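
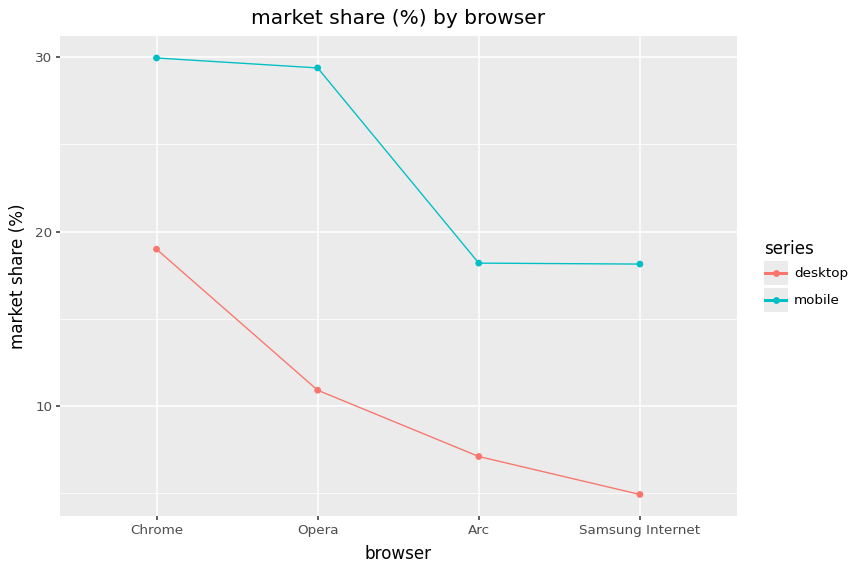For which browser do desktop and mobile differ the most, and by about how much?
Opera: desktop ≈ 10, mobile ≈ 30 → gap ≈ 20. Next-largest (Samsung Internet) is only ≈ 15.

Opera, ≈ 20 %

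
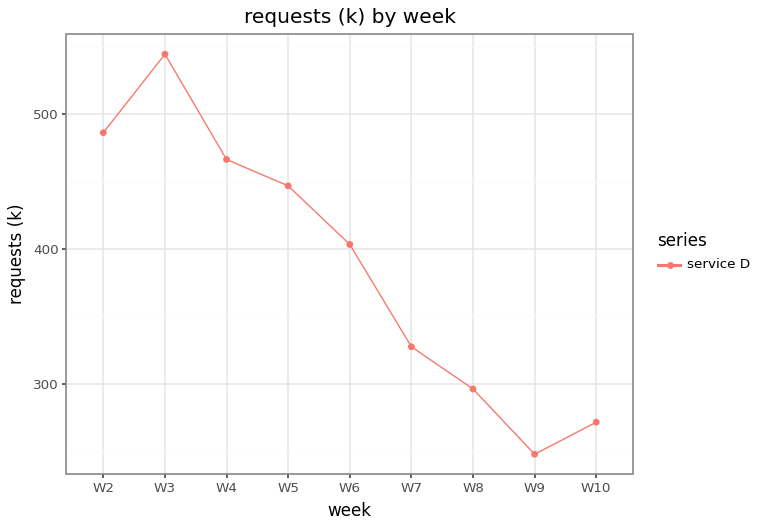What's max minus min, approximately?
Max W3 ≈ 550, min W9 ≈ 250; range ≈ 300.

≈ 300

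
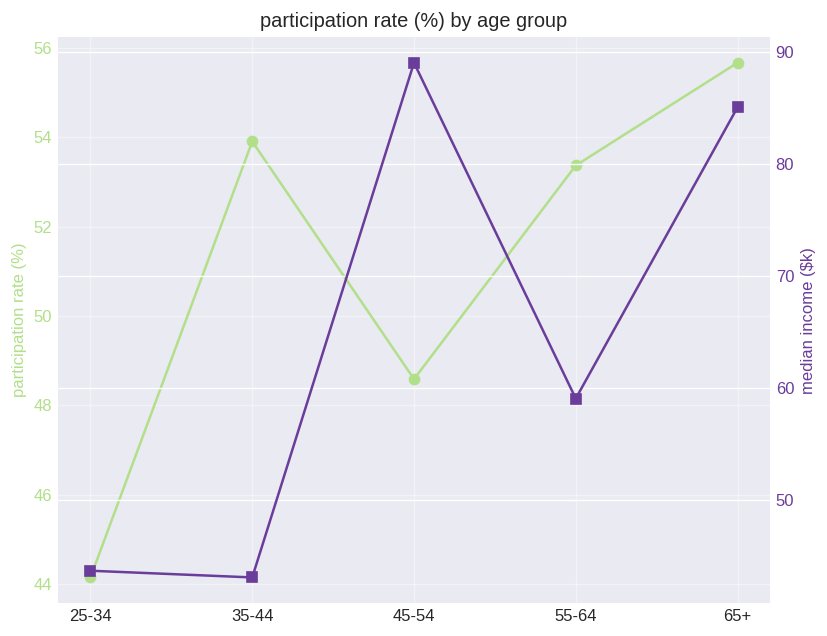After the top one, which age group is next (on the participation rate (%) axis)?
Top 3 (on the participation rate (%) axis): 65+ ≈ 56, 35-44 ≈ 54, 55-64 ≈ 53.

35-44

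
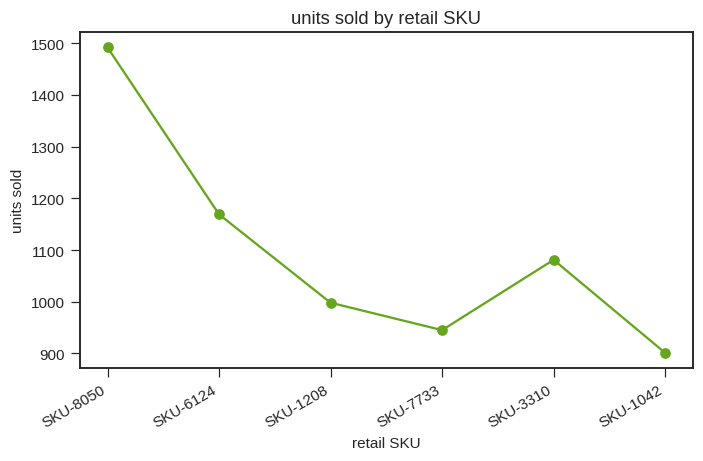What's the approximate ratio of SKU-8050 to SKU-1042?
SKU-8050 ≈ 1500, SKU-1042 ≈ 900; 1500/900 ≈ 1.67.

≈ 1.67×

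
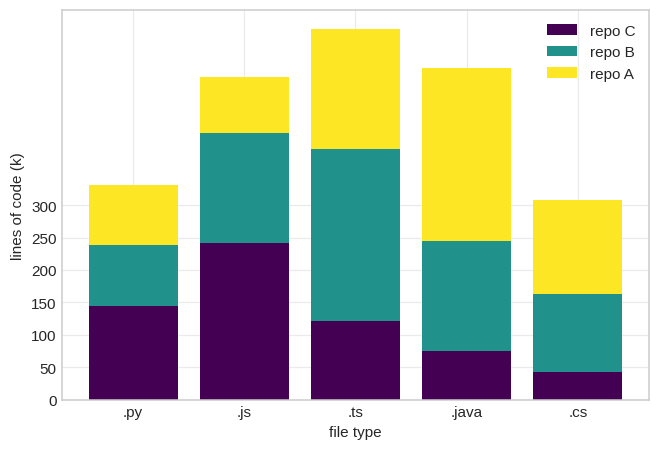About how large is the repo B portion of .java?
repo B top ≈ 250, bottom ≈ 50; segment ≈ 200.

≈ 200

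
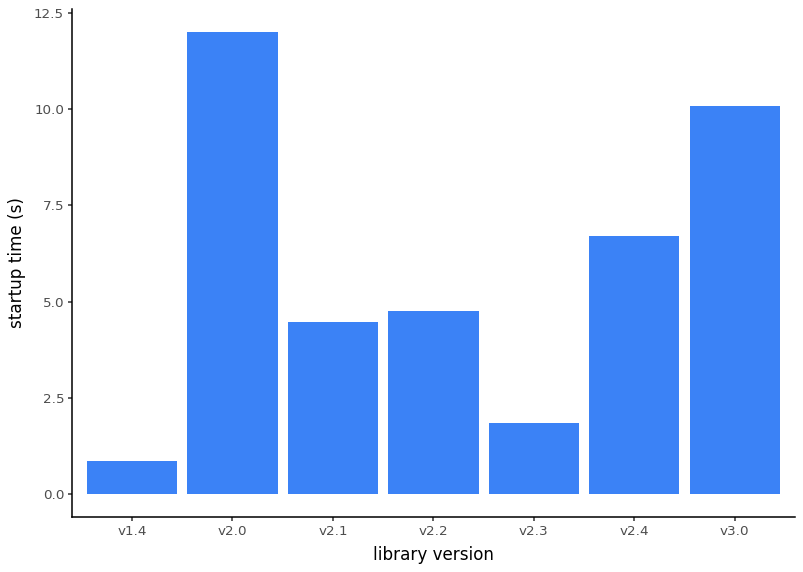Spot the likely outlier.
v2.0

v2.0 ≈ 12; the rest sit between ≈ 1 and ≈ 10.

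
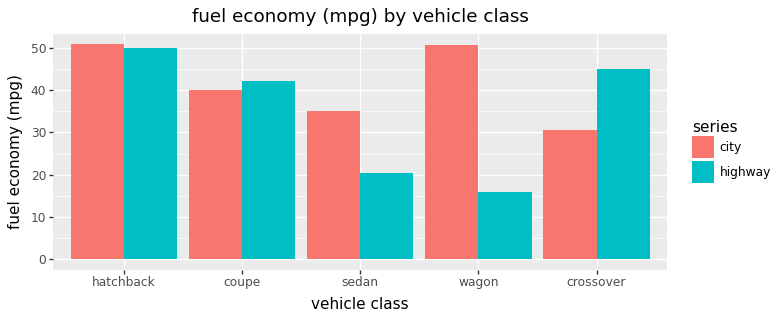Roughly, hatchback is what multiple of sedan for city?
≈ 1.43×

hatchback ≈ 50, sedan ≈ 35; 50/35 ≈ 1.43.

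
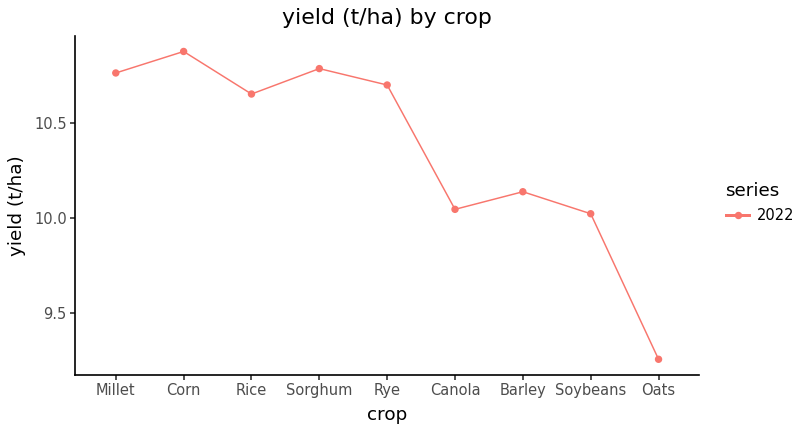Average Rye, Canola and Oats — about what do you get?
≈ 9.93

(10.6 + 10.0 + 9.2) / 3 ≈ 9.93.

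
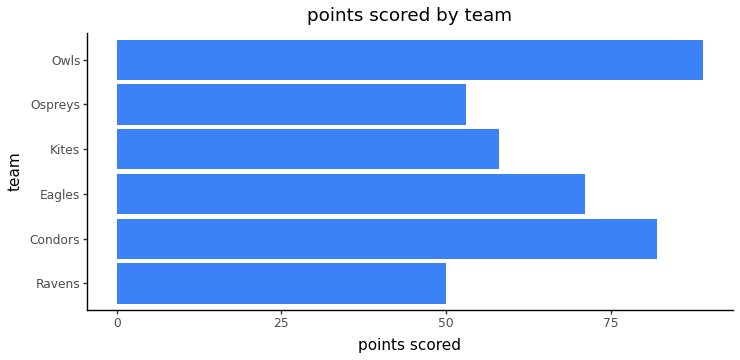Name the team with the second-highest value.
Condors

Top 3: Owls ≈ 90, Condors ≈ 80, Eagles ≈ 70.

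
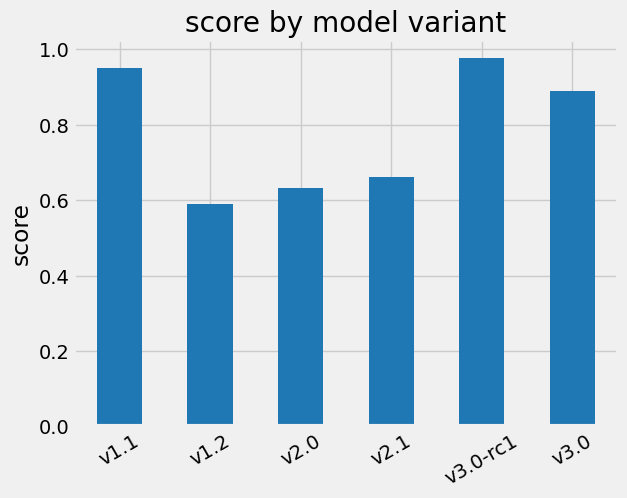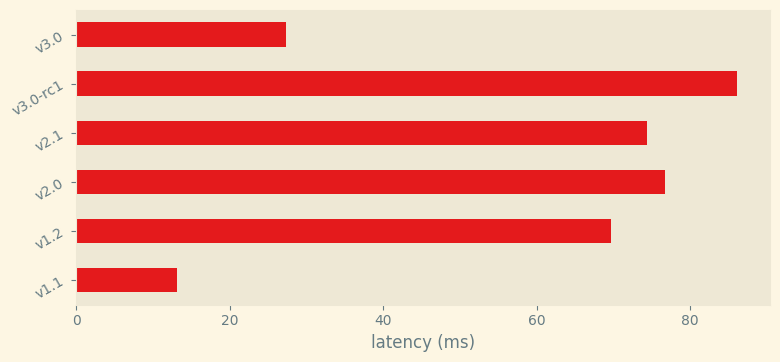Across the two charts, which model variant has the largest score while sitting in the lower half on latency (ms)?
Chart 2 median latency (ms) ≈ 70; below-median model variants: v1.1, v1.2, v3.0. Among those, v1.1 has the highest score (≈ 1).

v1.1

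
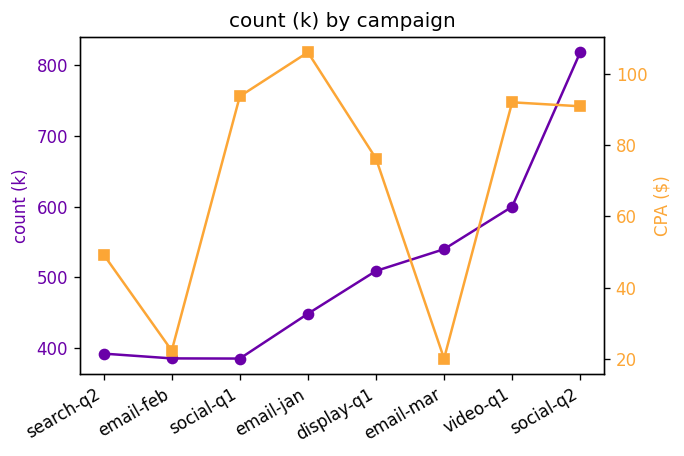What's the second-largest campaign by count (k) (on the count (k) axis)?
video-q1

Top 3 (on the count (k) axis): social-q2 ≈ 800, video-q1 ≈ 600, email-mar ≈ 550.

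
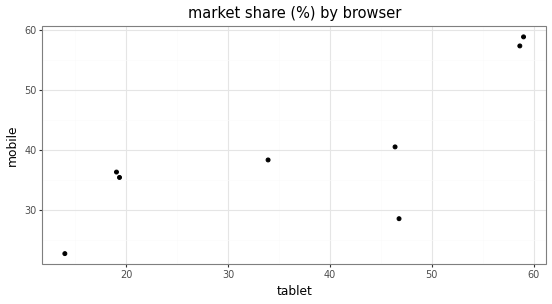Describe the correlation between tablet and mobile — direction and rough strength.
Points are positively correlated; strong (|r| ≈ 0.8).

positive, strong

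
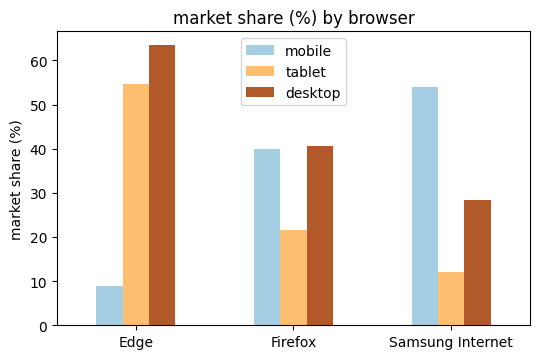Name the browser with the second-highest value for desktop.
Top 3 for desktop: Edge ≈ 60, Firefox ≈ 40, Samsung Internet ≈ 30.

Firefox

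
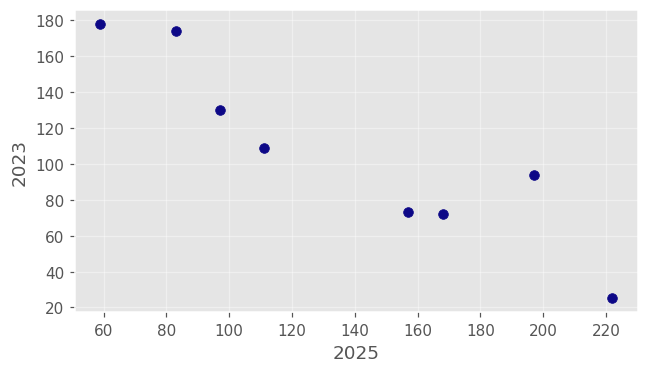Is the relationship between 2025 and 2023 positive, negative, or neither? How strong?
negative, strong

Points are negatively correlated; strong (|r| ≈ 0.9).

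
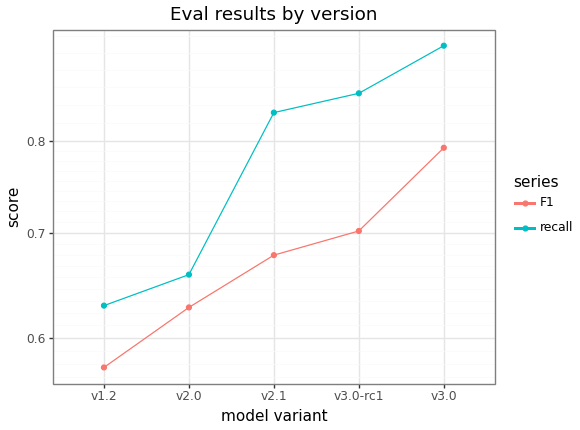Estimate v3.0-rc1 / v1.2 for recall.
v3.0-rc1 ≈ 0.85, v1.2 ≈ 0.65; 0.85/0.65 ≈ 1.31.

≈ 1.31×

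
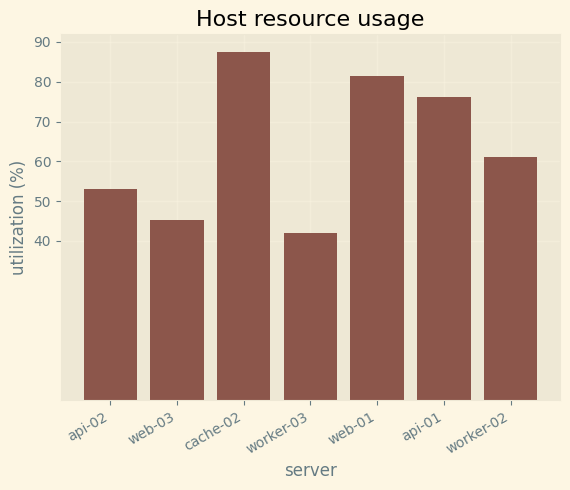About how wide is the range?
≈ 50

Max cache-02 ≈ 90, min worker-03 ≈ 40; range ≈ 50.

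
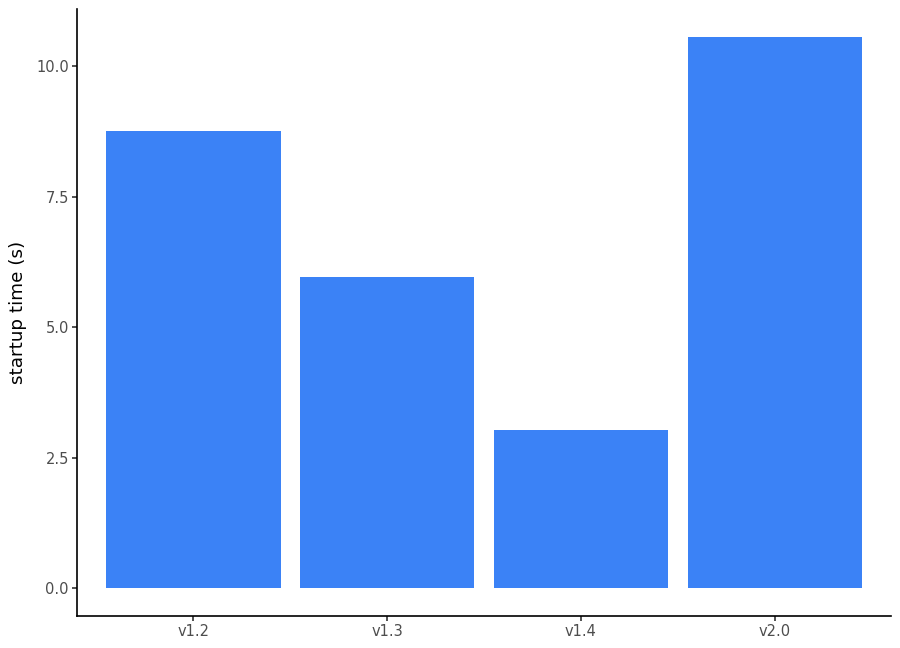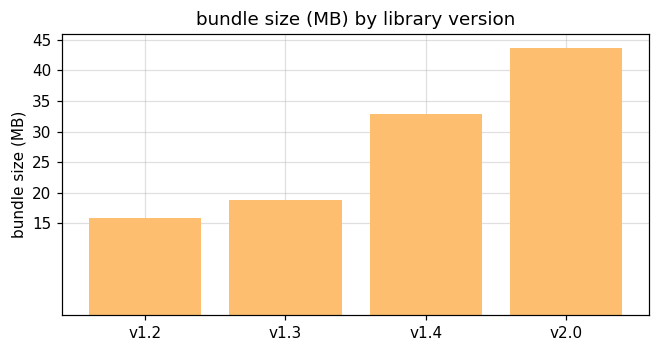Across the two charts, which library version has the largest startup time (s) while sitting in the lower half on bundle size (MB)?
Chart 2 median bundle size (MB) ≈ 25; below-median library versions: v1.2, v1.3. Among those, v1.2 has the highest startup time (s) (≈ 9).

v1.2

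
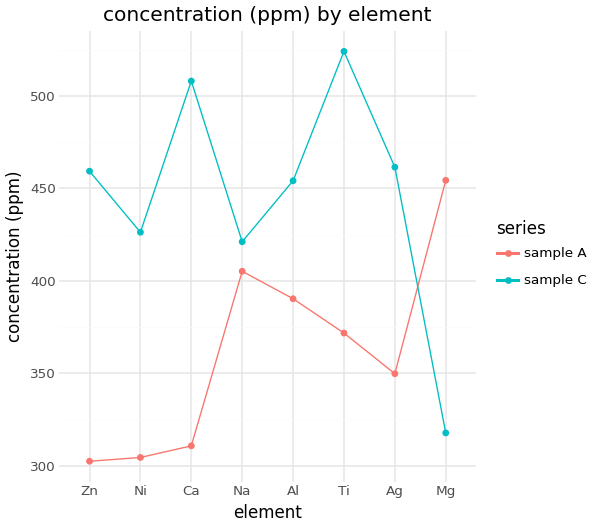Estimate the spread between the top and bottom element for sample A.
≈ 160

Max Mg ≈ 460, min Zn ≈ 300; range ≈ 160.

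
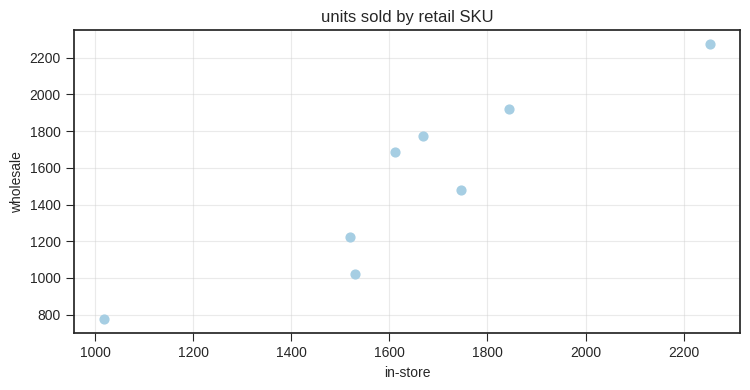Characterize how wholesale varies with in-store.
positive, strong

Points are positively correlated; strong (|r| ≈ 0.9).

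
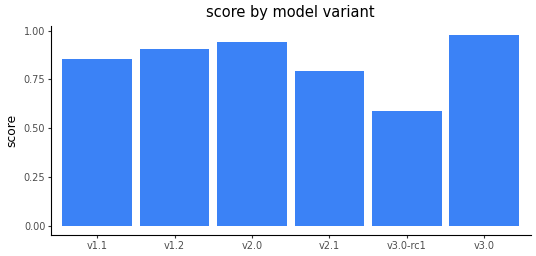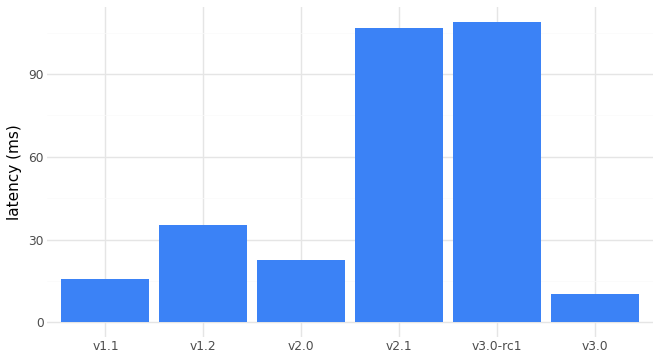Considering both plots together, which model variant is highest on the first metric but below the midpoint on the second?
v3.0

Chart 2 median latency (ms) ≈ 30; below-median model variants: v1.1, v2.0, v3.0. Among those, v3.0 has the highest score (≈ 1).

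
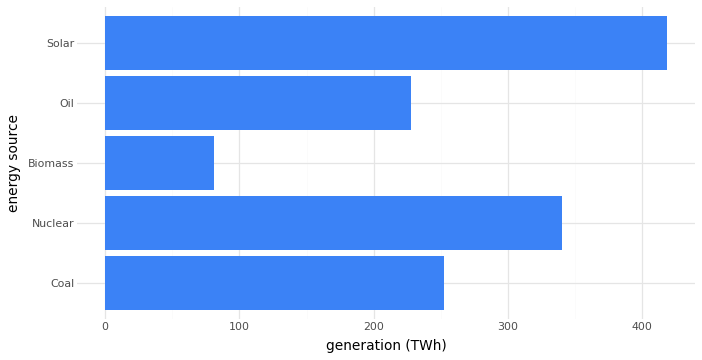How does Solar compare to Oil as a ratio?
Solar ≈ 400, Oil ≈ 250; 400/250 ≈ 1.6.

≈ 1.6×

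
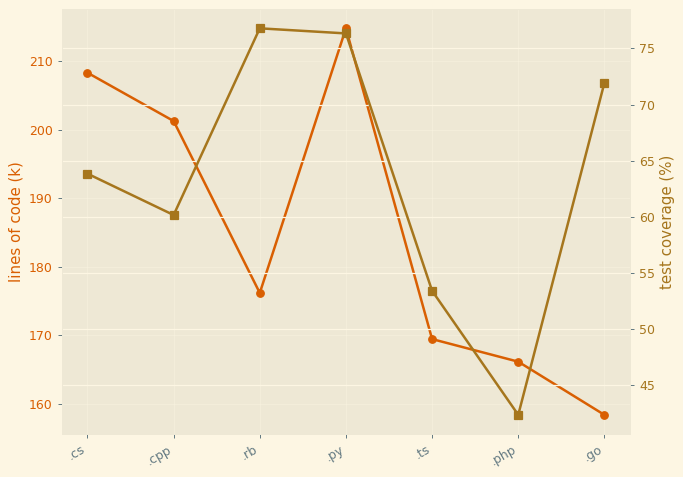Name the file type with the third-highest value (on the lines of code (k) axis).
.cpp

Top 4 (on the lines of code (k) axis): .py ≈ 215, .cs ≈ 210, .cpp ≈ 200, .rb ≈ 175.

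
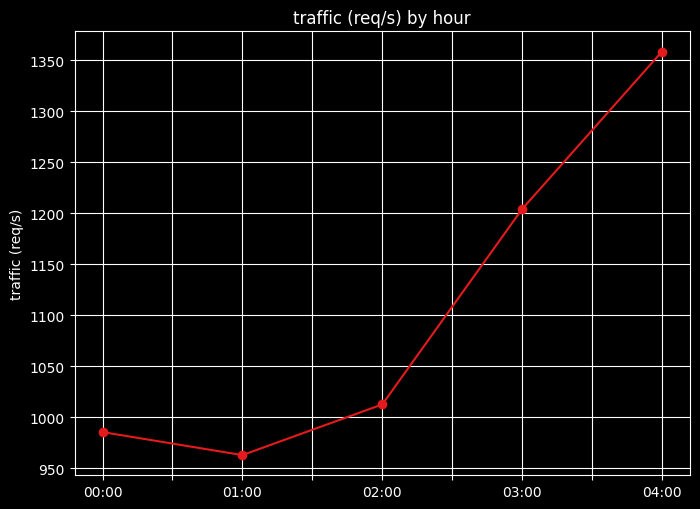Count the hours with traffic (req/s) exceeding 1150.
Above 1150: 03:00, 04:00.

2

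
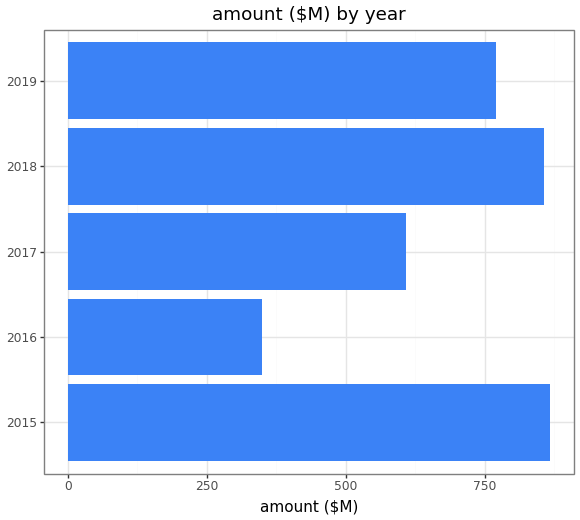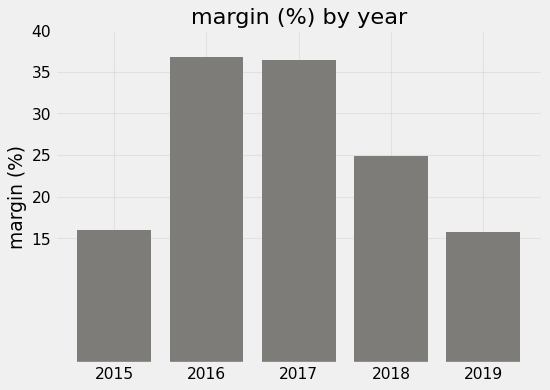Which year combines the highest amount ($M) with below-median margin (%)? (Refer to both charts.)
Chart 2 median margin (%) ≈ 25; below-median years: 2015, 2019. Among those, 2015 has the highest amount ($M) (≈ 900).

2015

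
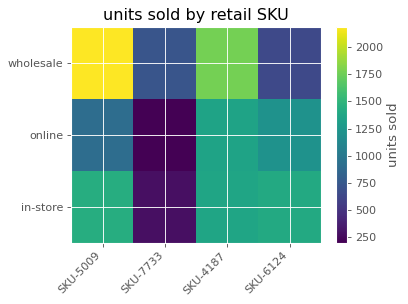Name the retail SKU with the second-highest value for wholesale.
SKU-4187

Top 3 for wholesale: SKU-5009 ≈ 2200, SKU-4187 ≈ 1800, SKU-7733 ≈ 800.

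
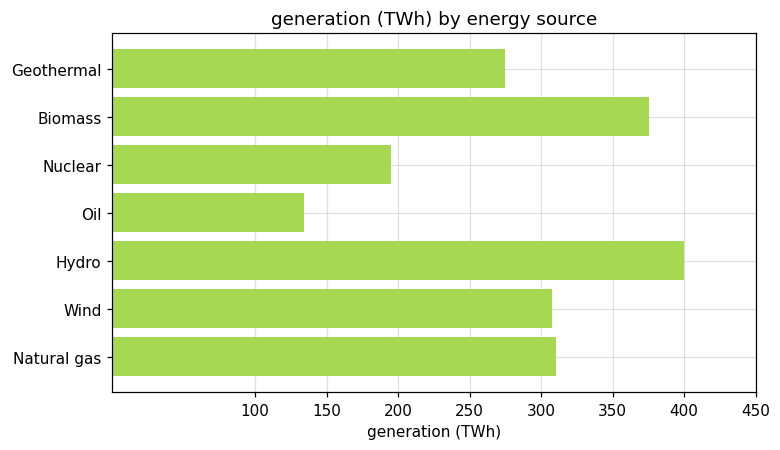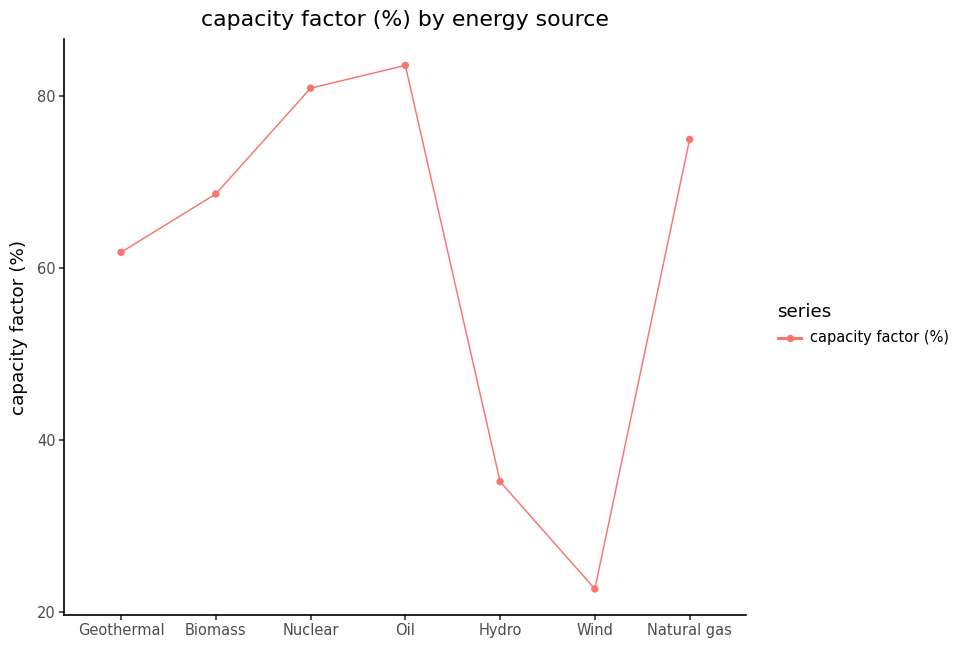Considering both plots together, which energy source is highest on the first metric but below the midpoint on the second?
Hydro

Chart 2 median capacity factor (%) ≈ 70; below-median energy sources: Geothermal, Hydro, Wind. Among those, Hydro has the highest generation (TWh) (≈ 400).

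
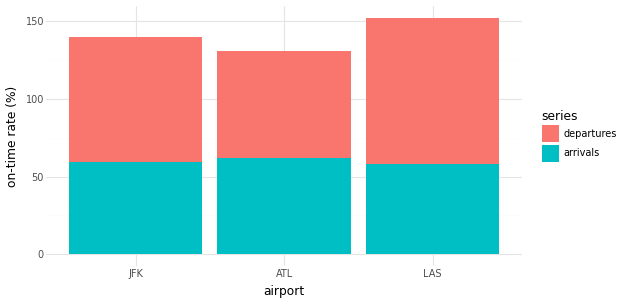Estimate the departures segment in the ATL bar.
≈ 80

departures top ≈ 140, bottom ≈ 60; segment ≈ 80.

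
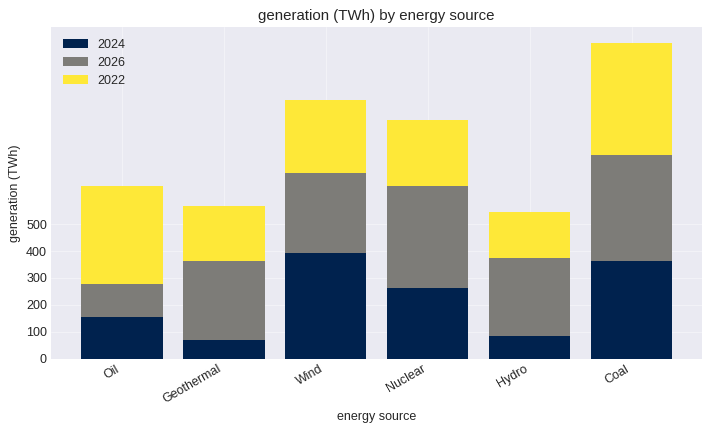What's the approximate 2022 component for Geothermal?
2022 top ≈ 600, bottom ≈ 400; segment ≈ 200.

≈ 200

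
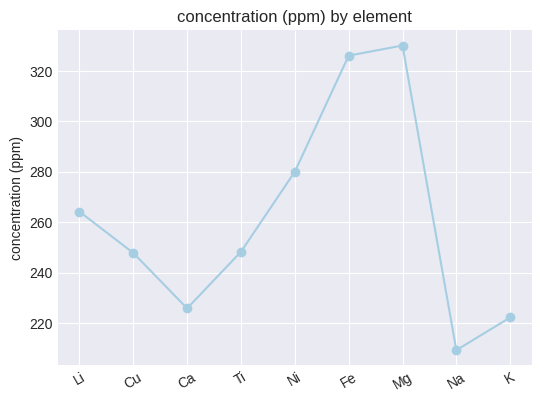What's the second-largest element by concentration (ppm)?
Fe

Top 3: Mg ≈ 340, Fe ≈ 320, Ni ≈ 280.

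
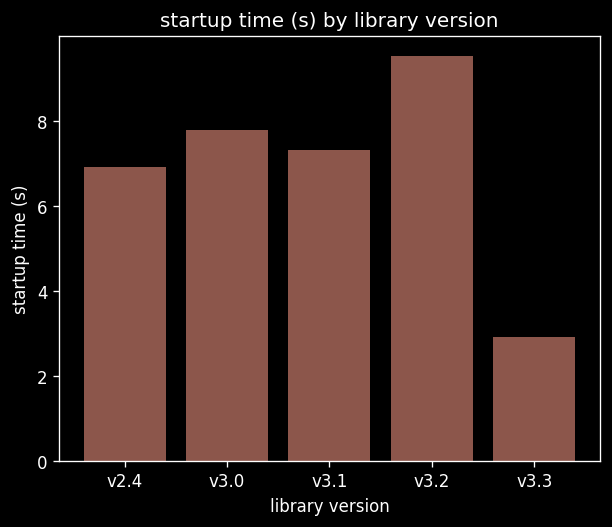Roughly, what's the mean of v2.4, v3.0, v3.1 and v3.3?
≈ 6

(7 + 8 + 7 + 3) / 4 ≈ 6.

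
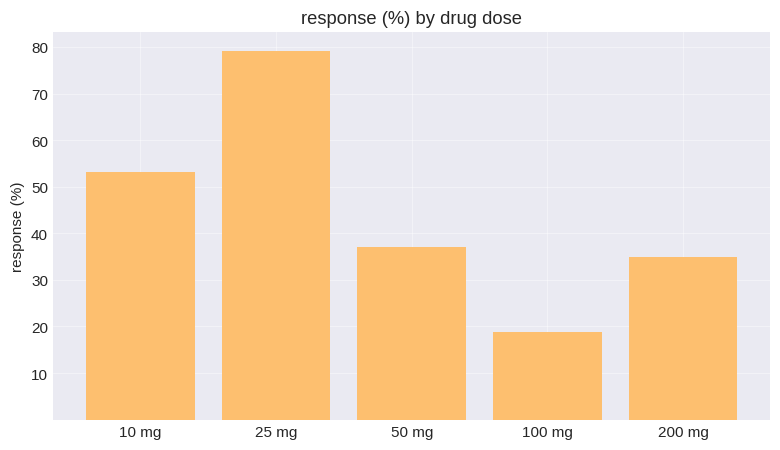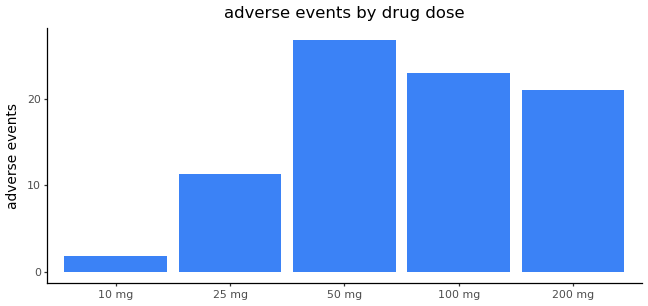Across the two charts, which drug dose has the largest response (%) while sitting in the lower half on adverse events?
25 mg

Chart 2 median adverse events ≈ 20; below-median drug doses: 10 mg, 25 mg. Among those, 25 mg has the highest response (%) (≈ 80).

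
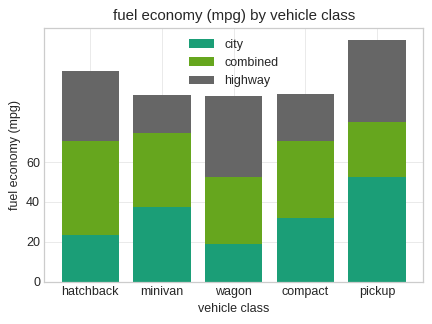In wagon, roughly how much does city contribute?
city top ≈ 20, bottom ≈ 0; segment ≈ 20.

≈ 20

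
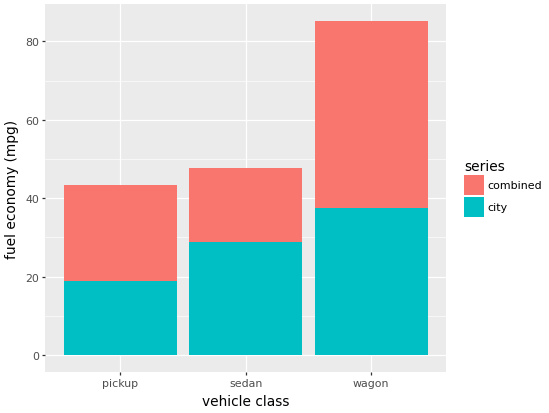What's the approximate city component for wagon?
city top ≈ 40, bottom ≈ 0; segment ≈ 40.

≈ 40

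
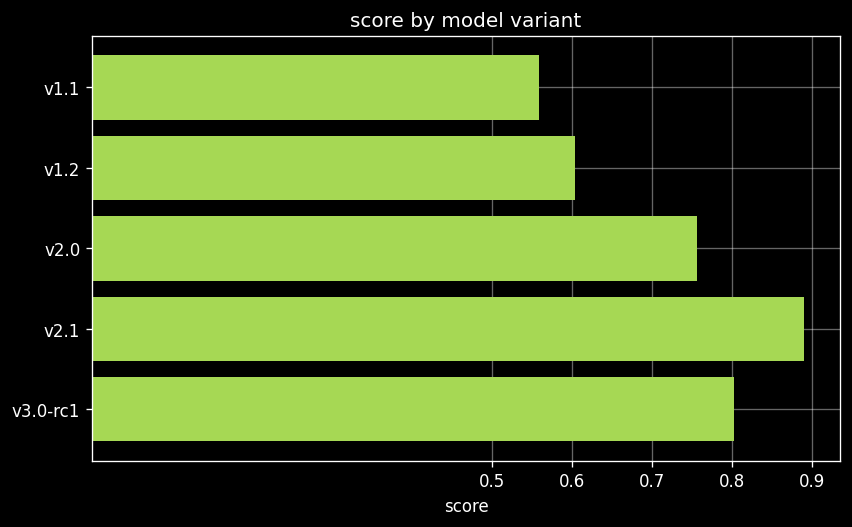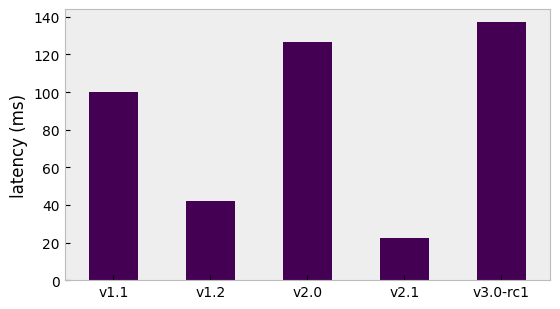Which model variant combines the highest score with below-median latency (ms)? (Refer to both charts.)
v2.1

Chart 2 median latency (ms) ≈ 100; below-median model variants: v1.2, v2.1. Among those, v2.1 has the highest score (≈ 0.9).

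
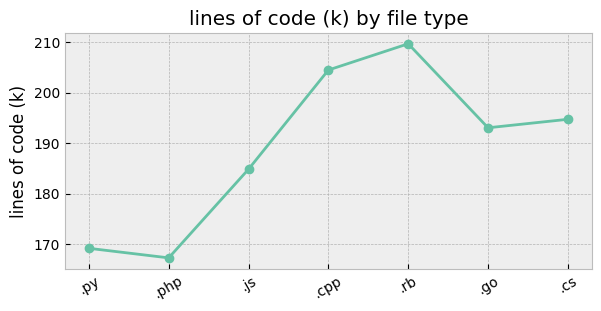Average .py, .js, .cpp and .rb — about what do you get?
≈ 192

(170 + 185 + 205 + 210) / 4 ≈ 192.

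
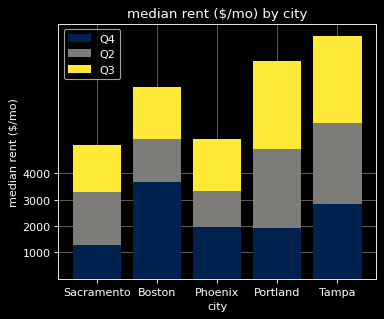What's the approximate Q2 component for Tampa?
≈ 3000

Q2 top ≈ 6000, bottom ≈ 3000; segment ≈ 3000.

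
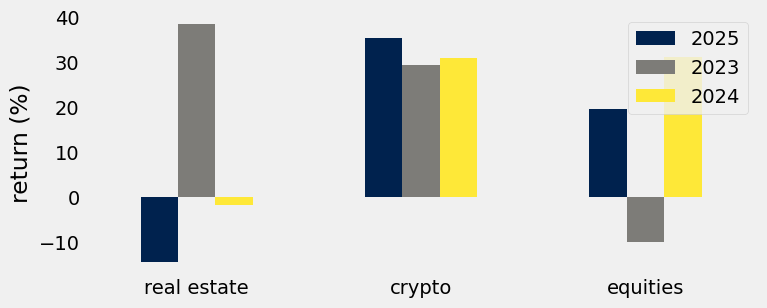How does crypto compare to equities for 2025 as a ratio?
crypto ≈ 35, equities ≈ 20; 35/20 ≈ 1.75.

≈ 1.75×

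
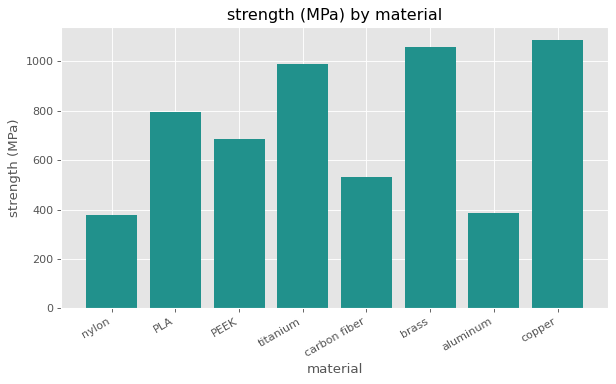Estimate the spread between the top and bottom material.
Max copper ≈ 1100, min nylon ≈ 400; range ≈ 700.

≈ 700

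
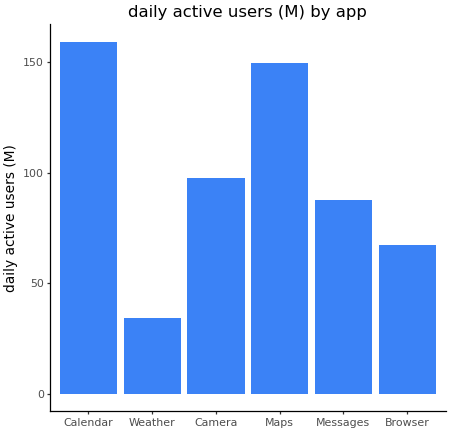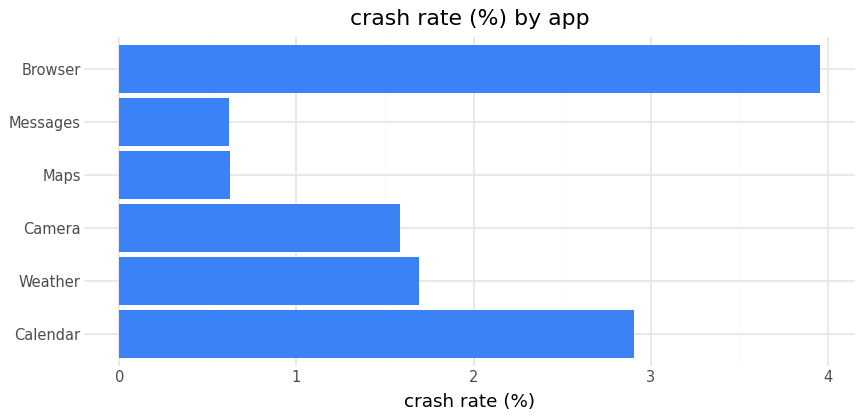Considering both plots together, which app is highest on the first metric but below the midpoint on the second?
Maps

Chart 2 median crash rate (%) ≈ 1.5; below-median apps: Camera, Maps, Messages. Among those, Maps has the highest daily active users (M) (≈ 140).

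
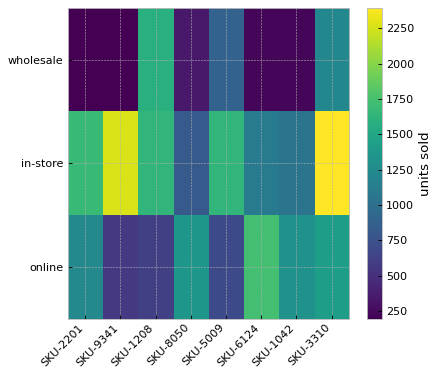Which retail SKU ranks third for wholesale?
SKU-5009

Top 4 for wholesale: SKU-1208 ≈ 1600, SKU-3310 ≈ 1200, SKU-5009 ≈ 800, SKU-8050 ≈ 400.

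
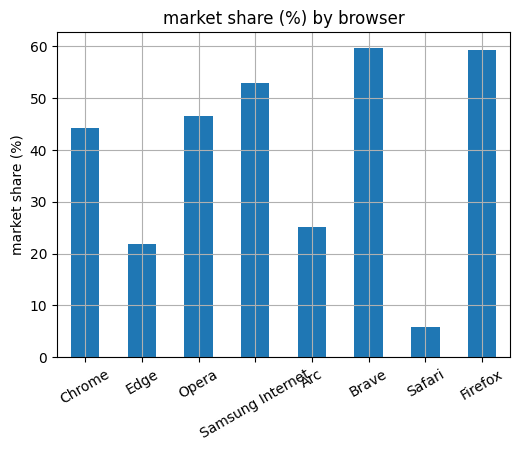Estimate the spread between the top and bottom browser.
Max Brave ≈ 60, min Safari ≈ 5; range ≈ 55.

≈ 55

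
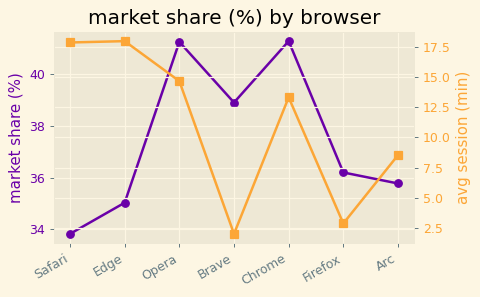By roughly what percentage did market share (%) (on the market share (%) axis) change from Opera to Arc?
≈ -12.2%

Opera ≈ 41, Arc ≈ 36; (36 − 41) / 41 ≈ -12.2%.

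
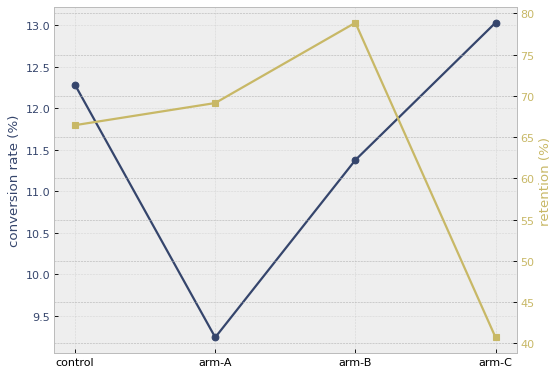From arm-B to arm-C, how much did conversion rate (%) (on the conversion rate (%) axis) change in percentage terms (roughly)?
arm-B ≈ 11.5, arm-C ≈ 13.0; (13.0 − 11.5) / 11.5 ≈ +13%.

≈ +13%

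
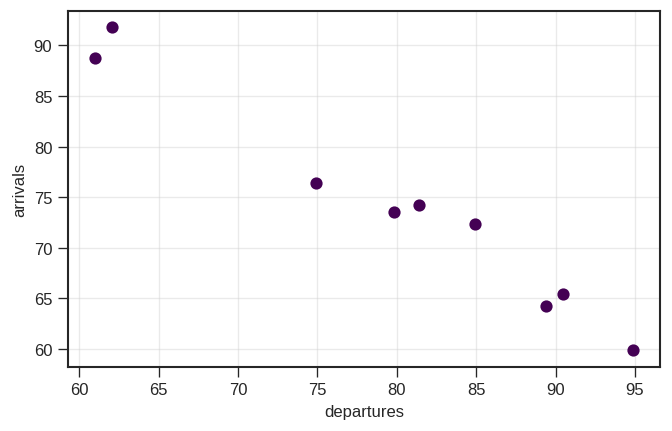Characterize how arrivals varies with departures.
Points are negatively correlated; strong (|r| ≈ 1.0).

negative, strong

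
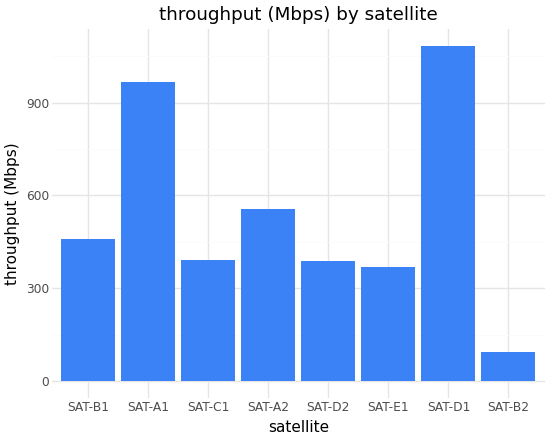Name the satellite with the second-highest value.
Top 3: SAT-D1 ≈ 1100, SAT-A1 ≈ 1000, SAT-A2 ≈ 600.

SAT-A1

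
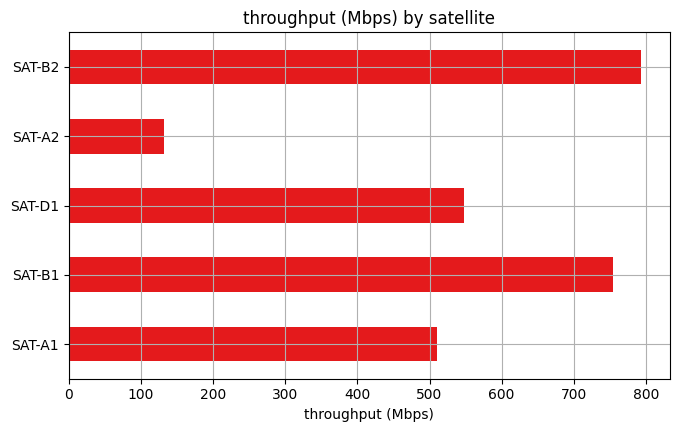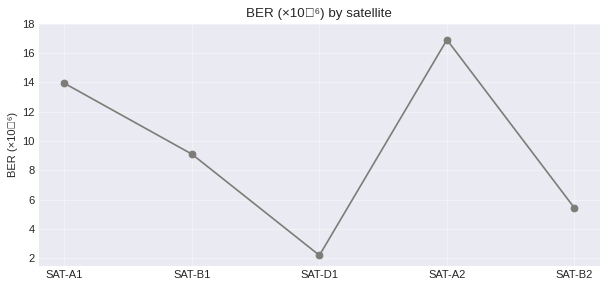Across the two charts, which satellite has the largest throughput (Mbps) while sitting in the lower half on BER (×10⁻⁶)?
SAT-B2

Chart 2 median BER (×10⁻⁶) ≈ 10; below-median satellites: SAT-D1, SAT-B2. Among those, SAT-B2 has the highest throughput (Mbps) (≈ 800).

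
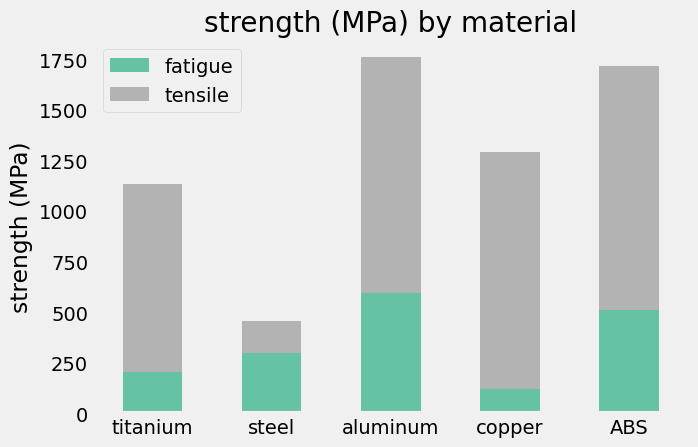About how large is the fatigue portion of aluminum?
fatigue top ≈ 600, bottom ≈ 0; segment ≈ 600.

≈ 600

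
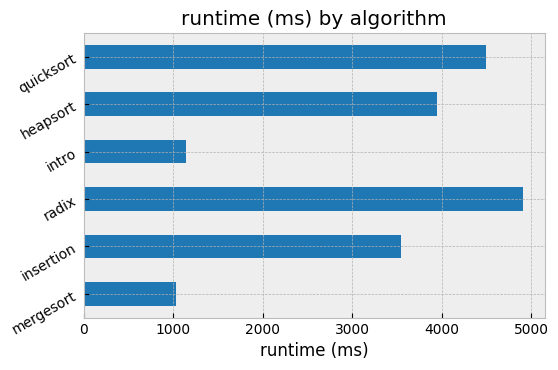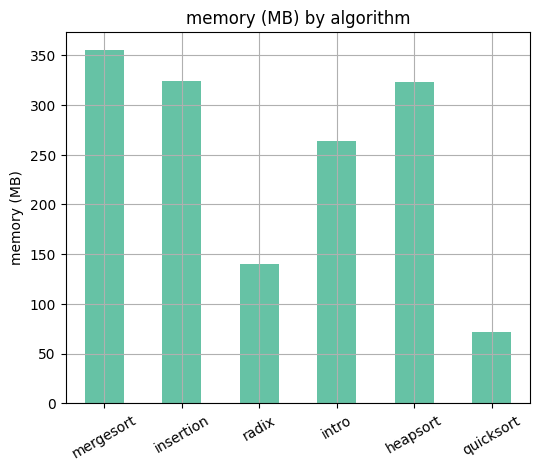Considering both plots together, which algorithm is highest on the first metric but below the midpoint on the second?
Chart 2 median memory (MB) ≈ 300; below-median algorithms: radix, intro, quicksort. Among those, radix has the highest runtime (ms) (≈ 5000).

radix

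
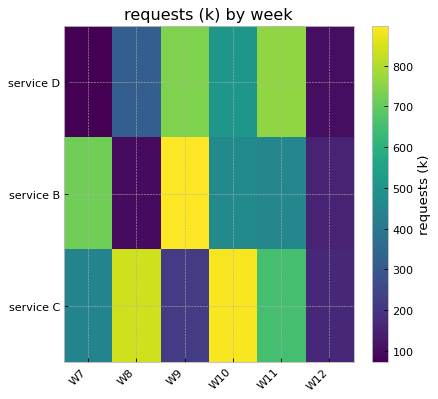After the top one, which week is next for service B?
Top 3 for service B: W9 ≈ 900, W7 ≈ 700, W10 ≈ 500.

W7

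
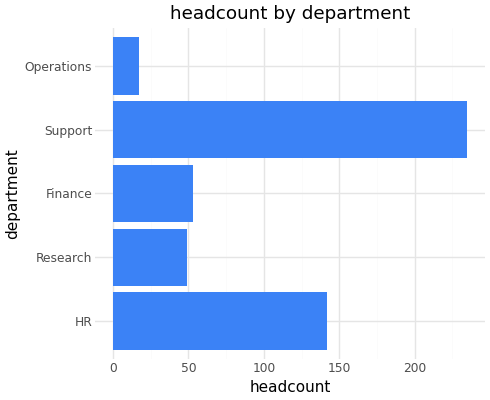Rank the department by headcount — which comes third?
Top 4: Support ≈ 240, HR ≈ 140, Finance ≈ 60, Research ≈ 40.

Finance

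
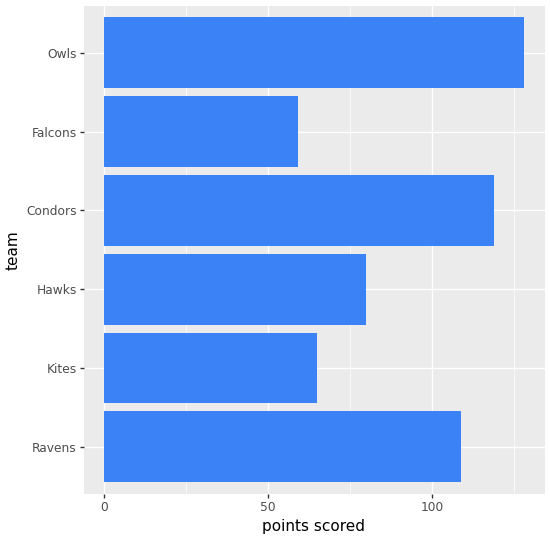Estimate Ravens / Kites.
≈ 1.67×

Ravens ≈ 100, Kites ≈ 60; 100/60 ≈ 1.67.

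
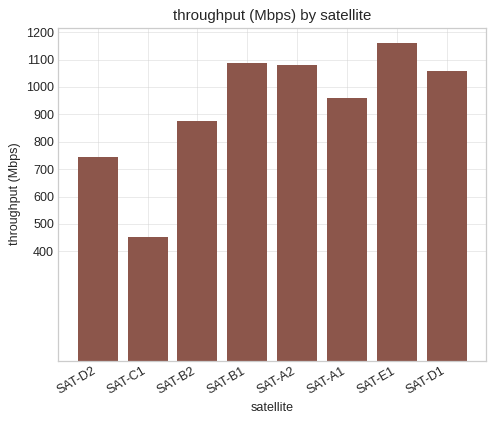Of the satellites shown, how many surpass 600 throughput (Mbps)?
7

Above 600: SAT-D2, SAT-B2, SAT-B1, SAT-A2, SAT-A1, SAT-E1, SAT-D1.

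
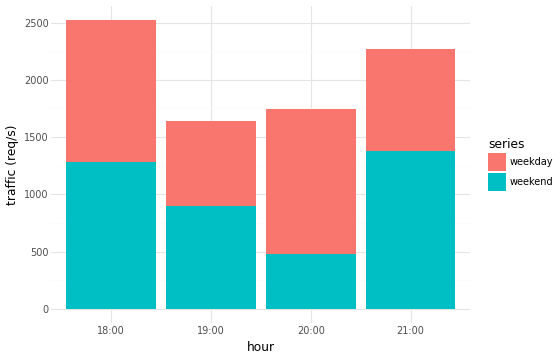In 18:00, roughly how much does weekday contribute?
≈ 1000

weekday top ≈ 2500, bottom ≈ 1500; segment ≈ 1000.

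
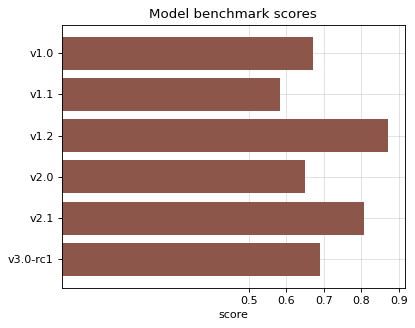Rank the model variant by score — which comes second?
Top 3: v1.2 ≈ 0.9, v2.1 ≈ 0.8, v3.0-rc1 ≈ 0.7.

v2.1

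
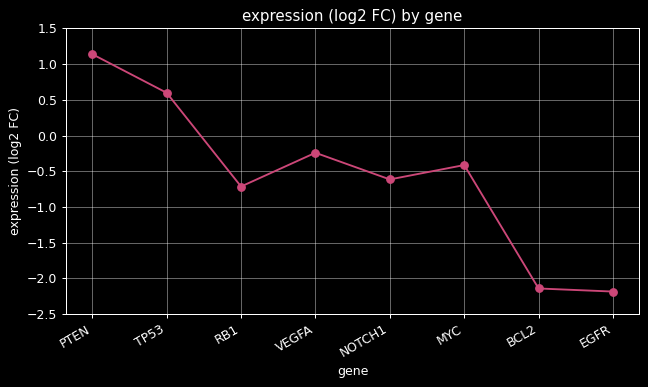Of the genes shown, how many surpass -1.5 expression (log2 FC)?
6

Above -1.5: PTEN, TP53, RB1, VEGFA, NOTCH1, MYC.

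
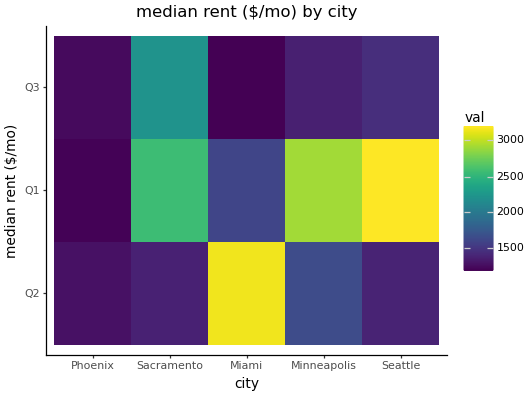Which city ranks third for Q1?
Sacramento

Top 4 for Q1: Seattle ≈ 3200, Minneapolis ≈ 3000, Sacramento ≈ 2600, Miami ≈ 1600.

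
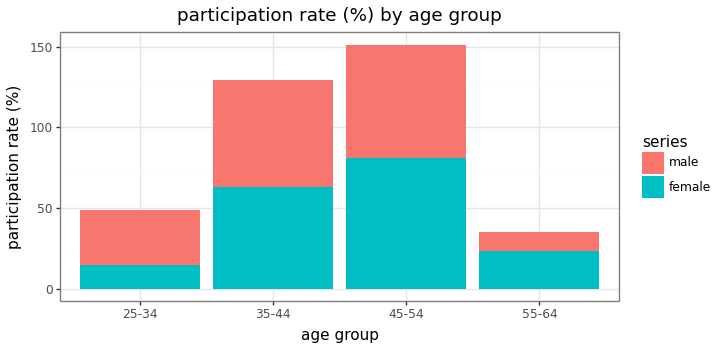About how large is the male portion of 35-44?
male top ≈ 120, bottom ≈ 60; segment ≈ 60.

≈ 60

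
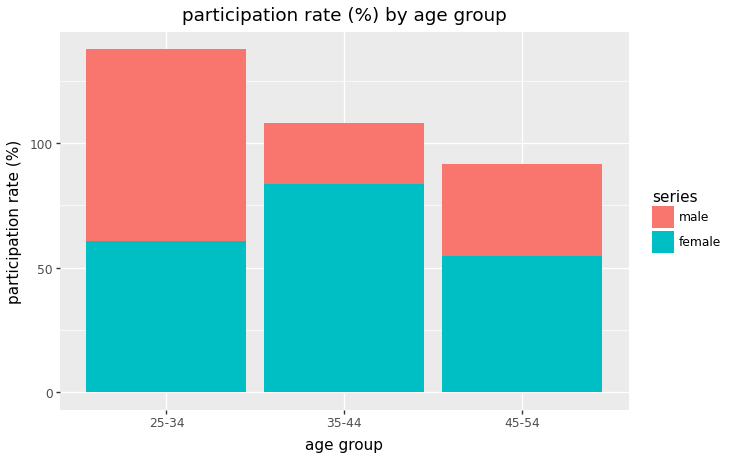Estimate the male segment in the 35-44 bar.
male top ≈ 100, bottom ≈ 80; segment ≈ 20.

≈ 20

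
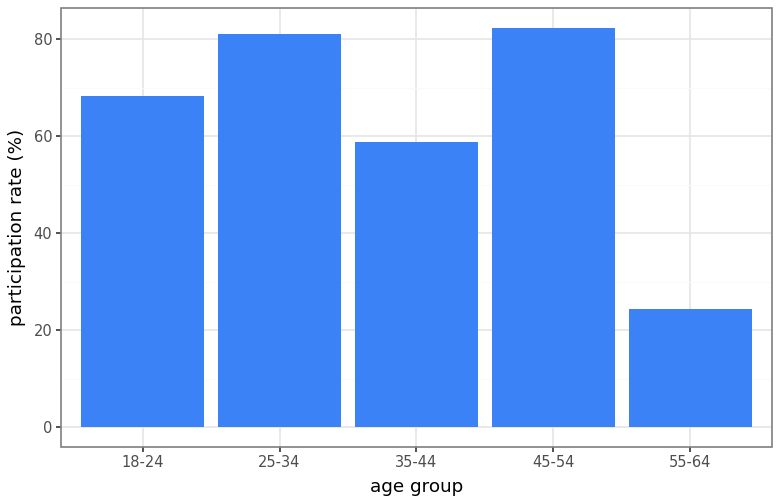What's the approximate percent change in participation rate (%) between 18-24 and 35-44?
≈ -14.3%

18-24 ≈ 70, 35-44 ≈ 60; (60 − 70) / 70 ≈ -14.3%.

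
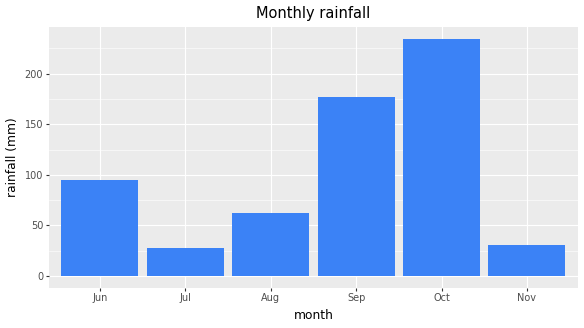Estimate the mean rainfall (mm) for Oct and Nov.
(240 + 40) / 2 ≈ 140.

≈ 140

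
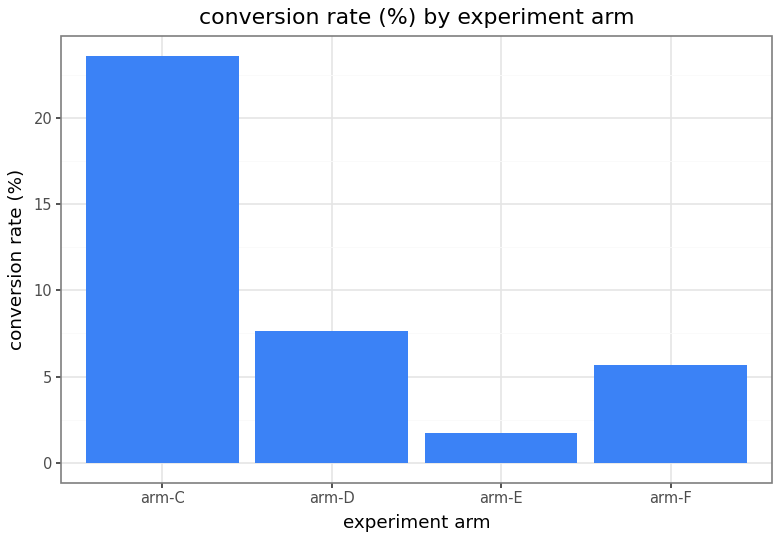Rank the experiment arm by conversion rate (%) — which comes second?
Top 3: arm-C ≈ 24, arm-D ≈ 8, arm-F ≈ 6.

arm-D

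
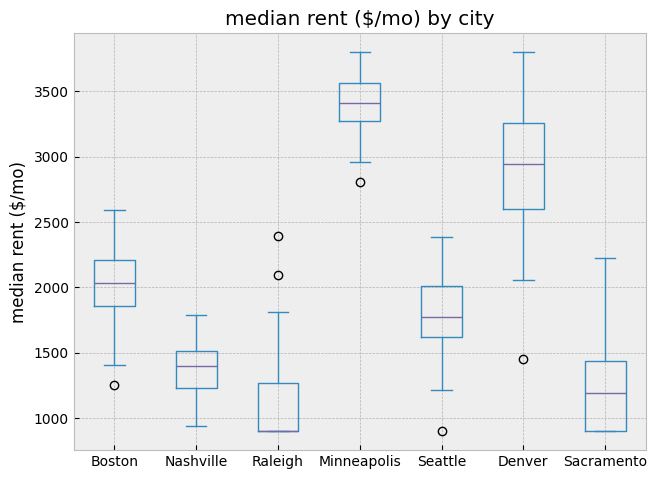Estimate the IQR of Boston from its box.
≈ 400

Q3 ≈ 2200, Q1 ≈ 1800; IQR ≈ 400.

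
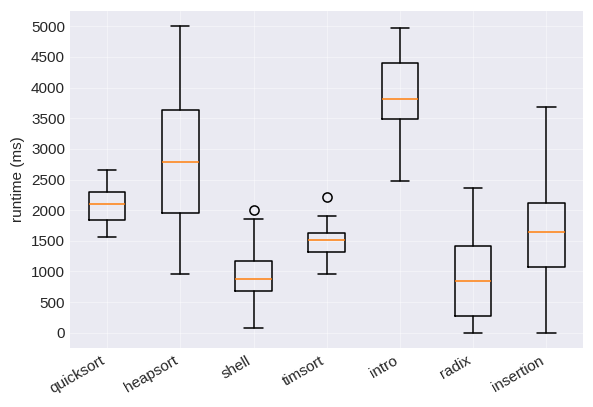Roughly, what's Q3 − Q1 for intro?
≈ 1000

Q3 ≈ 4500, Q1 ≈ 3500; IQR ≈ 1000.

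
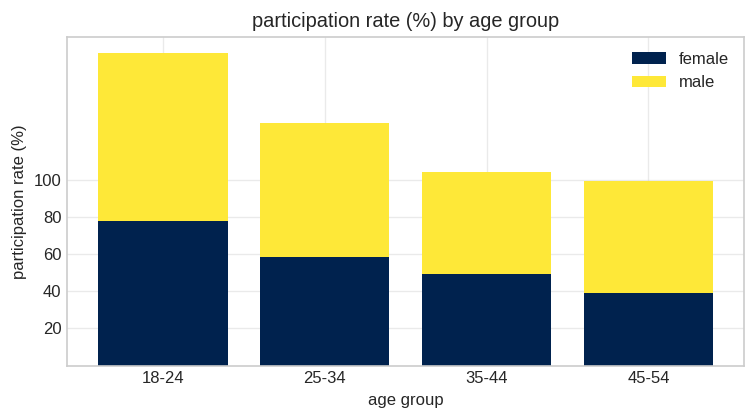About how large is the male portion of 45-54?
≈ 60

male top ≈ 100, bottom ≈ 40; segment ≈ 60.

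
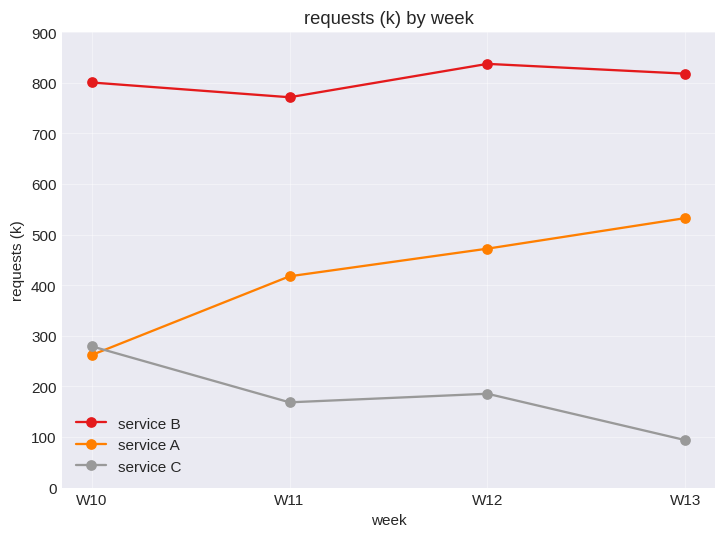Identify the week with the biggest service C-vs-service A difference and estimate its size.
W13, ≈ 400 k

W13: service C ≈ 100, service A ≈ 500 → gap ≈ 400. Next-largest (W12) is only ≈ 300.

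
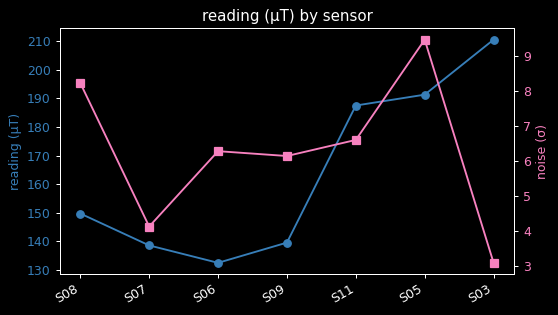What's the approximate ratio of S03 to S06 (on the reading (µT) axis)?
≈ 1.62×

S03 ≈ 210, S06 ≈ 130; 210/130 ≈ 1.62.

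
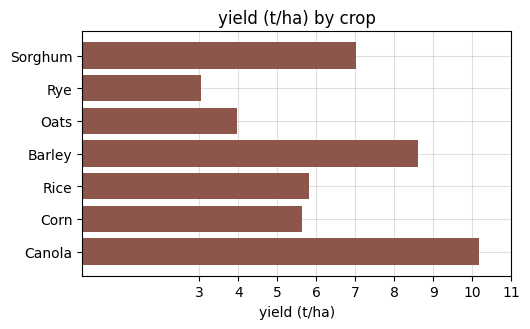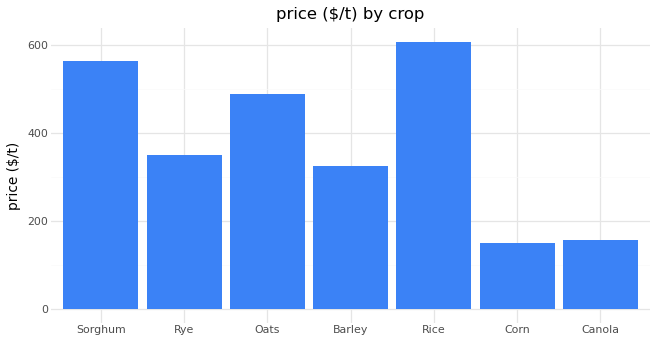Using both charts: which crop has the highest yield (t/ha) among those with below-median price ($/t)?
Chart 2 median price ($/t) ≈ 300; below-median crops: Barley, Corn, Canola. Among those, Canola has the highest yield (t/ha) (≈ 10).

Canola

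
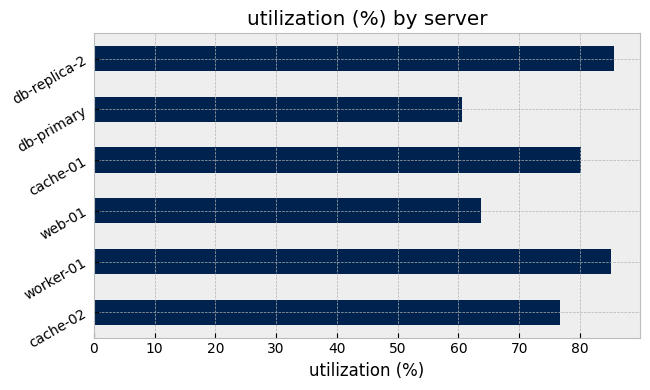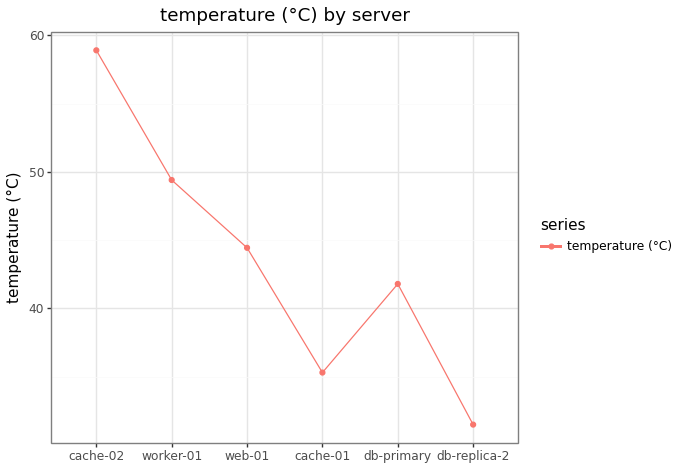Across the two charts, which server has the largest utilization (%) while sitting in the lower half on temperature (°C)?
db-replica-2

Chart 2 median temperature (°C) ≈ 40; below-median servers: cache-01, db-primary, db-replica-2. Among those, db-replica-2 has the highest utilization (%) (≈ 90).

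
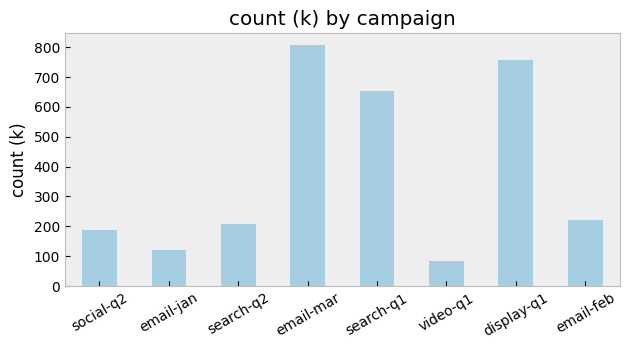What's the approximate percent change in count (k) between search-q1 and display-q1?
search-q1 ≈ 700, display-q1 ≈ 800; (800 − 700) / 700 ≈ +14.3%.

≈ +14.3%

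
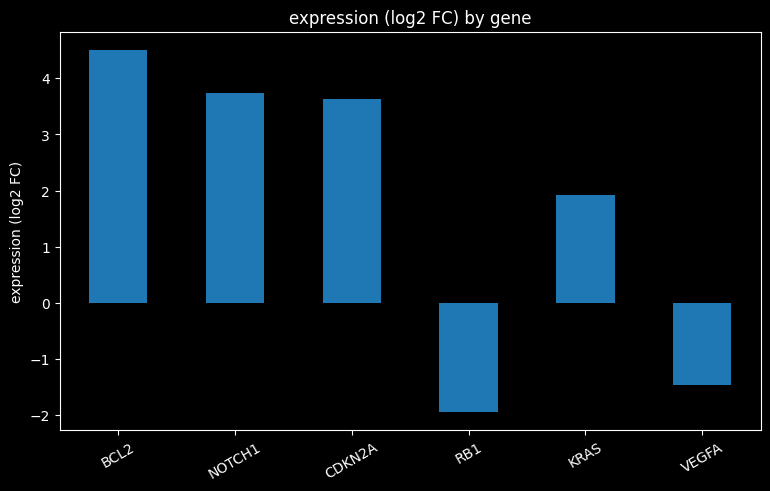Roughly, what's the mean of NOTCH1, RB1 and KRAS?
≈ 1

(4 + -2 + 2) / 3 ≈ 1.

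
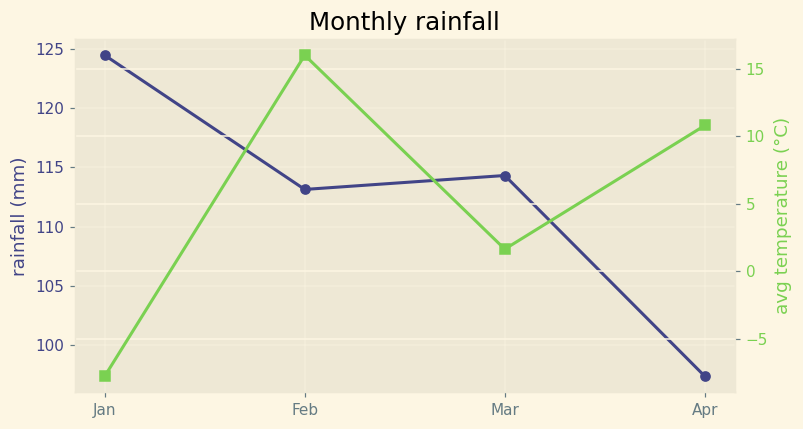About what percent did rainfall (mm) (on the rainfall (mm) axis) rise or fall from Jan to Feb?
≈ -8%

Jan ≈ 125, Feb ≈ 115; (115 − 125) / 125 ≈ -8%.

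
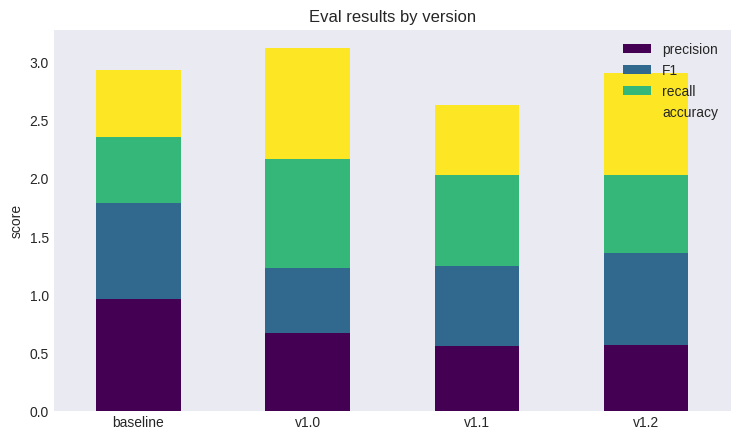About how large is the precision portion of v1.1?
≈ 0.5

precision top ≈ 0.5, bottom ≈ 0.0; segment ≈ 0.5.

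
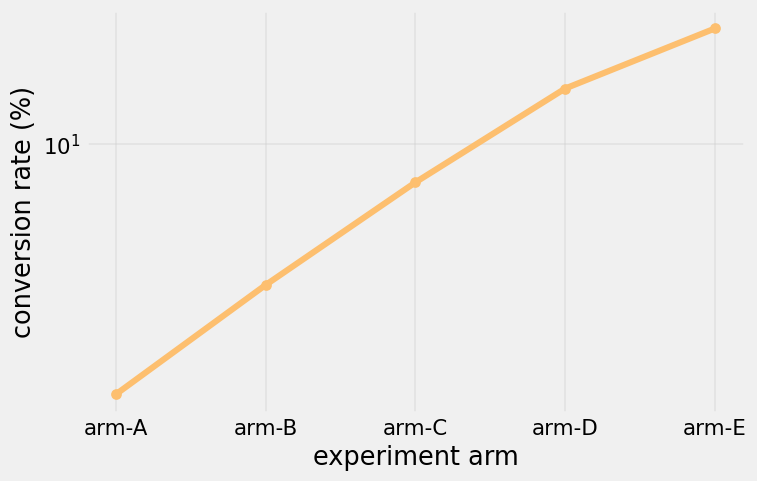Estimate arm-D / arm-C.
≈ 1.75×

arm-D ≈ 14, arm-C ≈ 8; 14/8 ≈ 1.75.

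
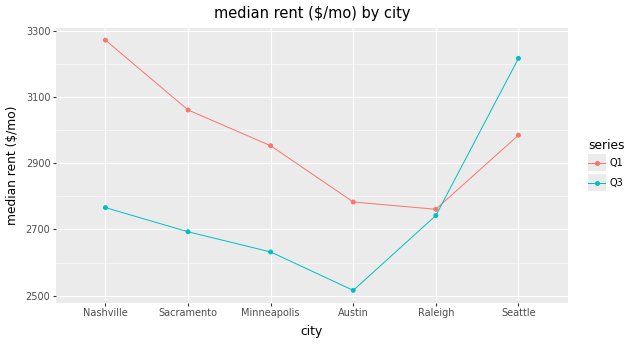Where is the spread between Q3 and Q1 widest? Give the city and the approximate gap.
Nashville, ≈ 500 $/mo

Nashville: Q3 ≈ 2800, Q1 ≈ 3300 → gap ≈ 500. Next-largest (Sacramento) is only ≈ 400.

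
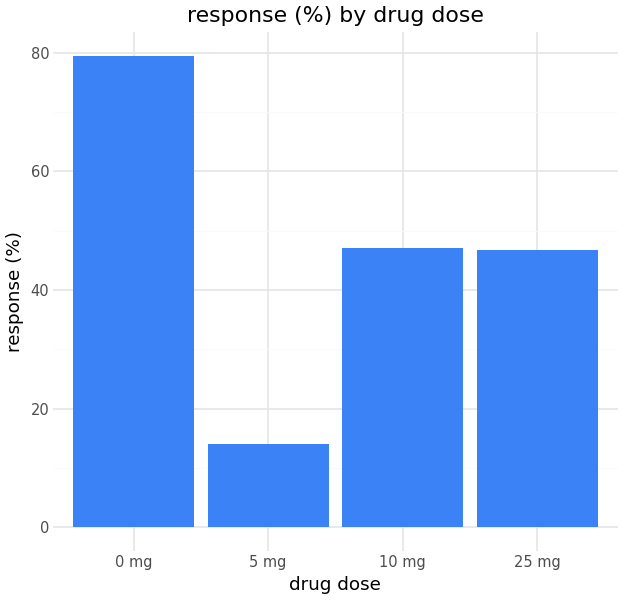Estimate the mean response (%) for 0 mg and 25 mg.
≈ 65

(80 + 50) / 2 ≈ 65.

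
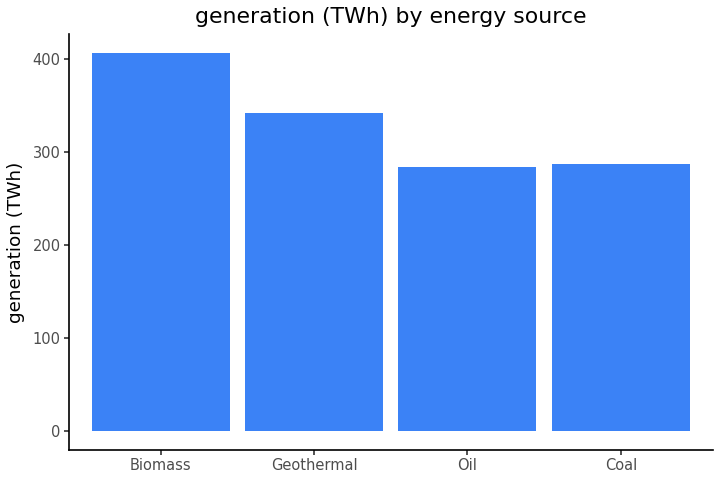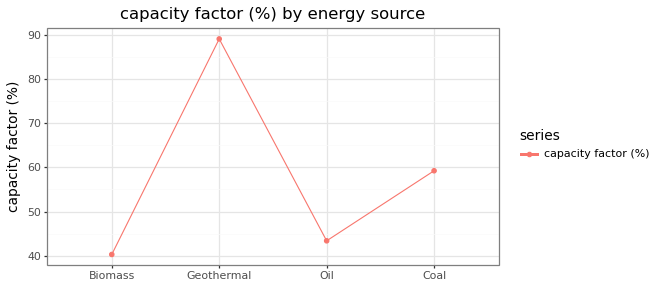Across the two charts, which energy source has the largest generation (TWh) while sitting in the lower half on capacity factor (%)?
Chart 2 median capacity factor (%) ≈ 50; below-median energy sources: Biomass, Oil. Among those, Biomass has the highest generation (TWh) (≈ 400).

Biomass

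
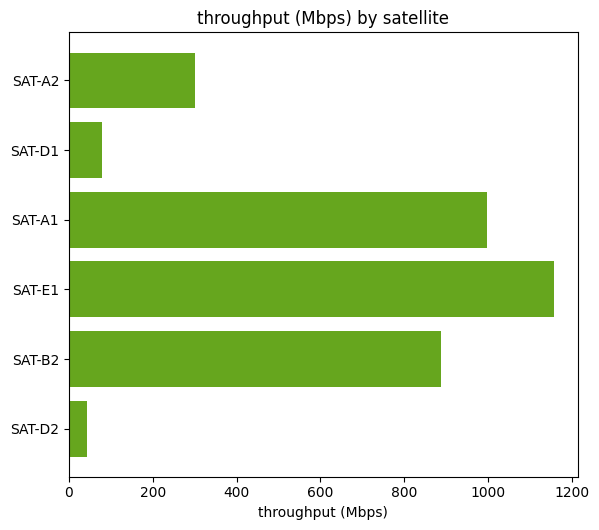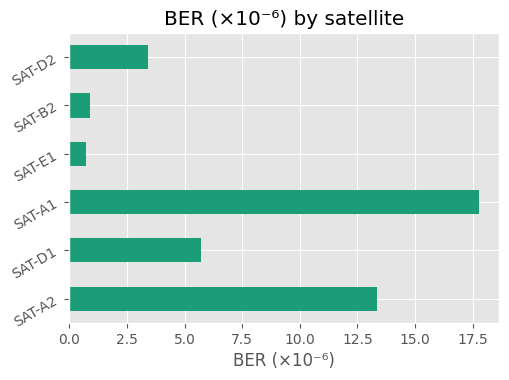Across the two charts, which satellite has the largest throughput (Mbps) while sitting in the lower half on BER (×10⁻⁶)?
SAT-E1

Chart 2 median BER (×10⁻⁶) ≈ 4; below-median satellites: SAT-E1, SAT-B2, SAT-D2. Among those, SAT-E1 has the highest throughput (Mbps) (≈ 1200).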